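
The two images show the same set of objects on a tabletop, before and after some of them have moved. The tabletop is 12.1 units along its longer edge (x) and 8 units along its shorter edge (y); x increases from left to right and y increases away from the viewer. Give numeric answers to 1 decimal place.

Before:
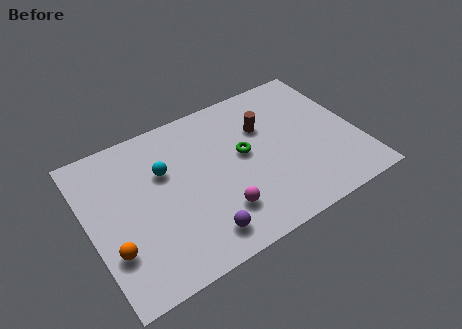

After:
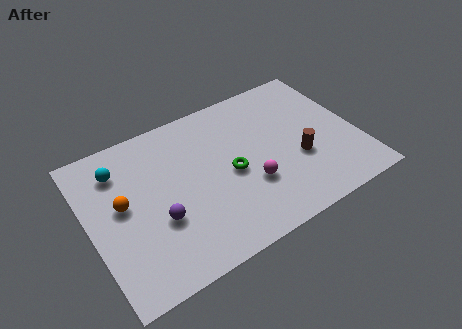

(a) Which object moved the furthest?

the brown cylinder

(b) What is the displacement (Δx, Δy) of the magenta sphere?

(1.5, 0.7)

The magenta sphere was at about (5.5, 2.0) and moved to about (7.0, 2.7).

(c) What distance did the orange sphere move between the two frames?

2.1

The orange sphere moved from about (0.8, 2.4) to (1.5, 4.4), a distance of √(0.7² + 2.0²) ≈ 2.1.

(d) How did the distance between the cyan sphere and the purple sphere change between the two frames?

-0.5

The distance was about 4.0 in the first image and 3.5 in the second, so they moved 0.5 units closer together.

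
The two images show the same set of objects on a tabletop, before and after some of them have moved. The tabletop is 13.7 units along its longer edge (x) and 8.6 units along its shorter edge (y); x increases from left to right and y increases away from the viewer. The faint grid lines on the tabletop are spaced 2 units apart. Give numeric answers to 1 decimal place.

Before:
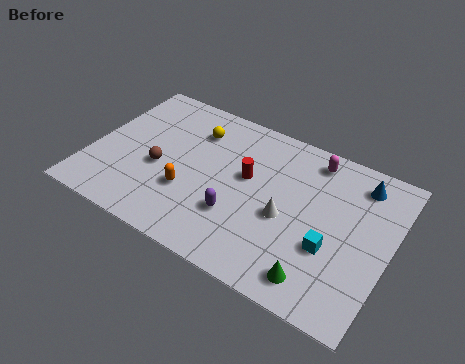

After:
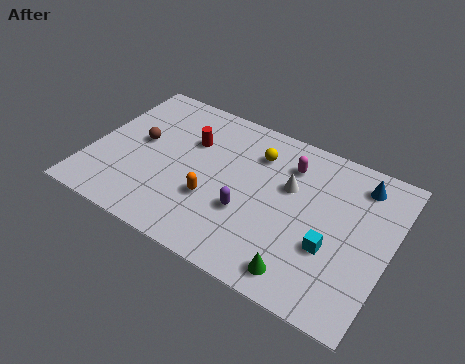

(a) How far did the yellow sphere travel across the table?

2.9

The yellow sphere was near (4.4, 6.5) before and (7.3, 6.5) after, so it travelled √(2.9² + 0.0²) ≈ 2.9 units.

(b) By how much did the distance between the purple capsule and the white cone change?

+0.5

The distance was about 2.3 in the first image and 2.8 in the second, so they moved 0.5 units further apart.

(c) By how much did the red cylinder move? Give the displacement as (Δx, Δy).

(-2.8, 0.8)

The red cylinder was at about (7.1, 5.0) and moved to about (4.3, 5.8).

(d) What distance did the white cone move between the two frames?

1.7

The white cone moved from about (9.1, 3.7) to (9.0, 5.4), a distance of √(0.1² + 1.7²) ≈ 1.7.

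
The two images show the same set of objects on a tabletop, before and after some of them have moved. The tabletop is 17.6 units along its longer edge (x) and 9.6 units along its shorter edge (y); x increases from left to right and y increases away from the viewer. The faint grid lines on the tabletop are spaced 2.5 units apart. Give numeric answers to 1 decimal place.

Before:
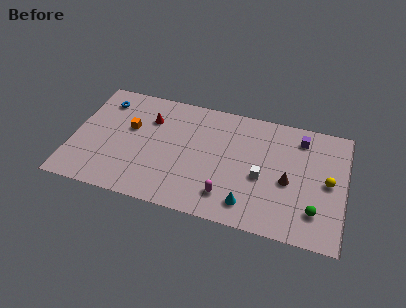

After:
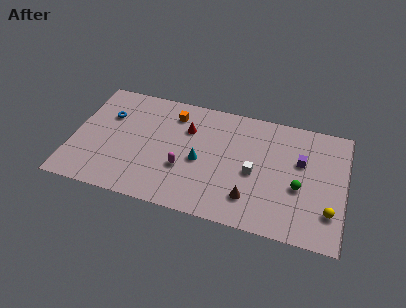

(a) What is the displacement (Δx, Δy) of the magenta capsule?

(-2.9, 1.4)

The magenta capsule started near (10.2, 2.0) and ended near (7.3, 3.4).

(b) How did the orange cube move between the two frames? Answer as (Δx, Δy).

(2.7, 1.9)

The orange cube was at about (3.6, 5.8) and moved to about (6.3, 7.7).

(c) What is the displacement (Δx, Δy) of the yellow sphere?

(0.2, -2.3)

The yellow sphere was at about (16.5, 4.8) and moved to about (16.7, 2.5).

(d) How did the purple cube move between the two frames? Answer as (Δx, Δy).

(0.1, -1.9)

The purple cube started near (14.6, 7.9) and ended near (14.7, 6.0).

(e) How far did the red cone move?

2.5

The red cone was near (4.8, 6.9) before and (7.3, 6.7) after, so it travelled √(2.5² + 0.2²) ≈ 2.5 units.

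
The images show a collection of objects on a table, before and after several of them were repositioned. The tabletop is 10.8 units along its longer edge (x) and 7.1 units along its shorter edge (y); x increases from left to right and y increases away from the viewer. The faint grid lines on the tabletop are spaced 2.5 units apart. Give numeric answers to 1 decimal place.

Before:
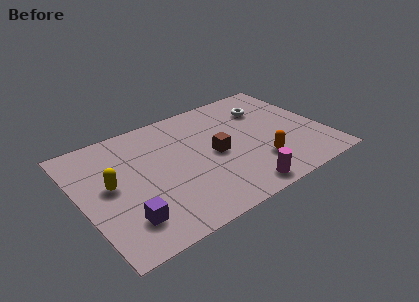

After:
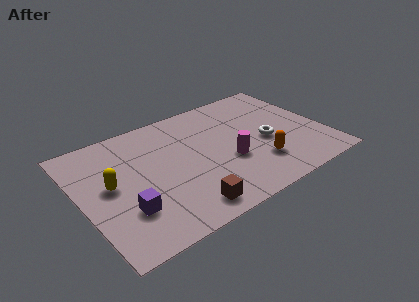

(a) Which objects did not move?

the orange capsule and the yellow capsule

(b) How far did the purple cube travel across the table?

0.5

The purple cube moved from about (1.6, 1.6) to (1.7, 2.1), a distance of √(0.1² + 0.5²) ≈ 0.5.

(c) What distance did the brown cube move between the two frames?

3.0

The brown cube moved from about (5.9, 3.4) to (4.1, 1.0), a distance of √(1.8² + 2.4²) ≈ 3.0.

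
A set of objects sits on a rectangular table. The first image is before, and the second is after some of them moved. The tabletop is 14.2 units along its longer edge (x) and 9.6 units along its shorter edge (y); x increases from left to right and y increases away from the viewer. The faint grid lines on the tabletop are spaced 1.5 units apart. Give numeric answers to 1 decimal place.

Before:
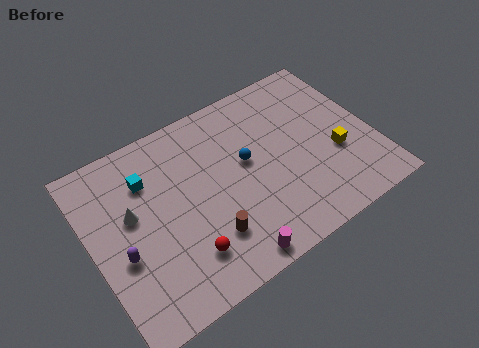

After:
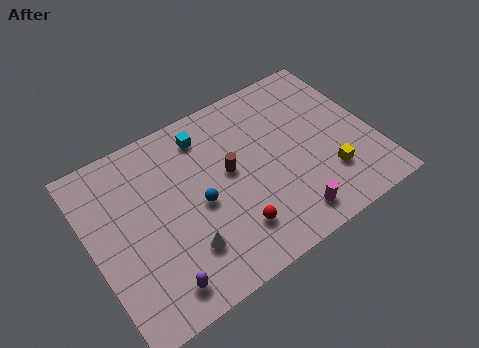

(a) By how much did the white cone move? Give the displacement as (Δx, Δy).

(2.1, -3.1)

The white cone started near (2.1, 5.6) and ended near (4.2, 2.5).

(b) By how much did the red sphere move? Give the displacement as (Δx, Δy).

(2.4, 0.0)

The red sphere was at about (4.2, 2.2) and moved to about (6.6, 2.2).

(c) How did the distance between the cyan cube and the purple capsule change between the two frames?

+3.7

The distance was about 3.7 in the first image and 7.4 in the second, so they moved 3.7 units further apart.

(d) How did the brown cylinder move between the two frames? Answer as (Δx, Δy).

(1.6, 2.8)

From the two frames, the brown cylinder sits at roughly (5.4, 2.5) before and (7.0, 5.3) after.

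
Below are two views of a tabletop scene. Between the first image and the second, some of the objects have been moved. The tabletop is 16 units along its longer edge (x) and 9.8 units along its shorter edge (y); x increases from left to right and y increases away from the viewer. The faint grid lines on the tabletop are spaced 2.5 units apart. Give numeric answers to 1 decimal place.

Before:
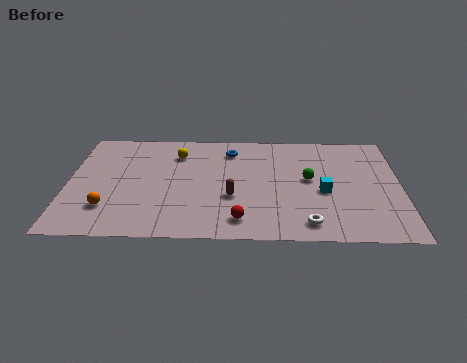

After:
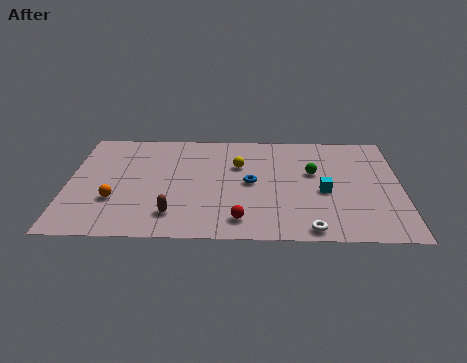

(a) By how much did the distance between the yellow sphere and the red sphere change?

-1.8

The distance was about 6.7 in the first image and 4.9 in the second, so they moved 1.8 units closer together.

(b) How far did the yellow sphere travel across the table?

3.2

The yellow sphere moved from about (5.2, 7.5) to (8.2, 6.5), a distance of √(3.0² + 1.0²) ≈ 3.2.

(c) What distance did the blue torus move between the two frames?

3.2

The blue torus moved from about (7.8, 7.9) to (8.8, 4.9), a distance of √(1.0² + 3.0²) ≈ 3.2.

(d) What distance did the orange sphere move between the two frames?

0.8

From (2.0, 2.5) to (2.3, 3.2), the orange sphere covered √(0.3² + 0.7²) ≈ 0.8 units.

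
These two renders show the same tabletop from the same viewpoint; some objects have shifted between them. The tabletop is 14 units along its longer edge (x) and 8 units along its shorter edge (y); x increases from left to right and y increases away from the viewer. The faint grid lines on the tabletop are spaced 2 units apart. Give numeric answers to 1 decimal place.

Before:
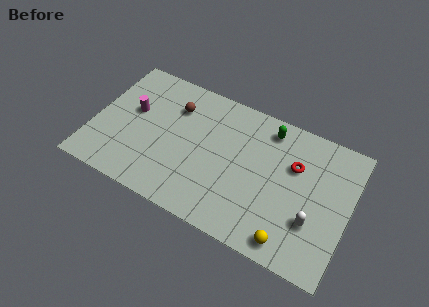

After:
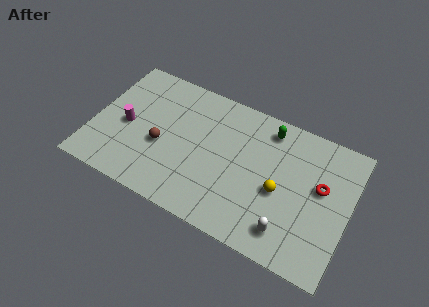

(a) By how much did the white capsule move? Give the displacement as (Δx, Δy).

(-1.2, -1.1)

The white capsule was at about (12.2, 2.6) and moved to about (11.0, 1.5).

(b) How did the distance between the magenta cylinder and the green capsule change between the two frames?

+0.5

The distance was about 7.6 in the first image and 8.1 in the second, so they moved 0.5 units further apart.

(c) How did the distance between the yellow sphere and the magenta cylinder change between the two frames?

-1.4

The distance was about 9.9 in the first image and 8.5 in the second, so they moved 1.4 units closer together.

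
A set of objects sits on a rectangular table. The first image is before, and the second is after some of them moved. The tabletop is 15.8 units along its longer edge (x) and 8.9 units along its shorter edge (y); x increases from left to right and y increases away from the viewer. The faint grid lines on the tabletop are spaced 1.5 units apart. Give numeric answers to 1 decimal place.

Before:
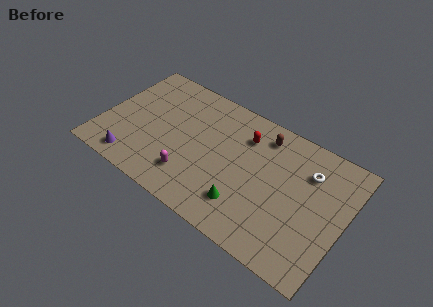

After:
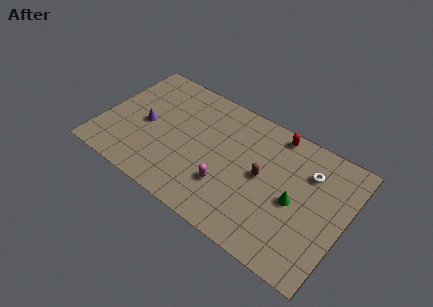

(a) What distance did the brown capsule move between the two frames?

2.8

The brown capsule moved from about (10.1, 7.4) to (10.5, 4.6), a distance of √(0.4² + 2.8²) ≈ 2.8.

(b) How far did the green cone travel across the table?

3.5

The green cone was near (9.8, 2.1) before and (12.7, 4.1) after, so it travelled √(2.9² + 2.0²) ≈ 3.5 units.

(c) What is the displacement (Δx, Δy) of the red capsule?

(1.8, 1.3)

From the two frames, the red capsule sits at roughly (9.0, 6.7) before and (10.8, 8.0) after.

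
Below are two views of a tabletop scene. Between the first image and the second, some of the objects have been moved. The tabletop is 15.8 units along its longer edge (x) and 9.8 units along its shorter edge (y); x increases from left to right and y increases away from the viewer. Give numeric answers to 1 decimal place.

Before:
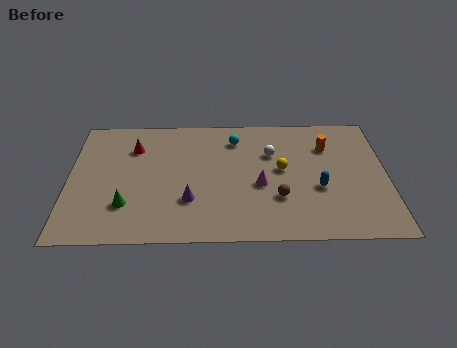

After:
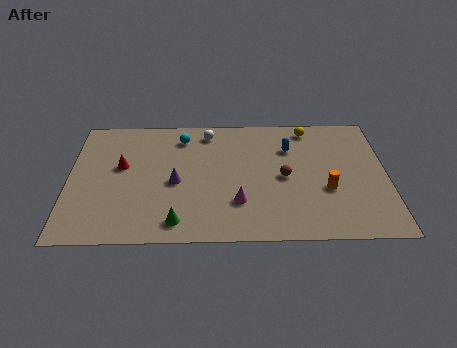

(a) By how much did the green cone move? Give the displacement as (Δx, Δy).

(2.5, -1.3)

From the two frames, the green cone sits at roughly (2.9, 2.7) before and (5.4, 1.4) after.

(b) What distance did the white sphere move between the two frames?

3.7

The white sphere was near (10.1, 6.6) before and (6.9, 8.4) after, so it travelled √(3.2² + 1.8²) ≈ 3.7 units.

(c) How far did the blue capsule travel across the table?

3.5

The blue capsule was near (12.4, 3.8) before and (11.0, 7.0) after, so it travelled √(1.4² + 3.2²) ≈ 3.5 units.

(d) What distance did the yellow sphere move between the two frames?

3.6

From (10.6, 5.3) to (12.0, 8.6), the yellow sphere covered √(1.4² + 3.3²) ≈ 3.6 units.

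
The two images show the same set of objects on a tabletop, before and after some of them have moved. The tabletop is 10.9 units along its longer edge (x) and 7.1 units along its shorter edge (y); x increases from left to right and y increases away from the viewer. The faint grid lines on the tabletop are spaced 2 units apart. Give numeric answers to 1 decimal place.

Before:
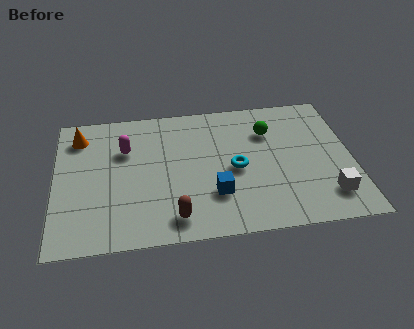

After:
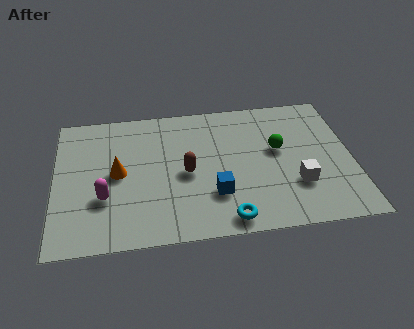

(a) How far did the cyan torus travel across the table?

2.5

From (6.6, 3.3) to (6.2, 0.8), the cyan torus covered √(0.4² + 2.5²) ≈ 2.5 units.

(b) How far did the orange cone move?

2.5

From (0.9, 5.7) to (2.3, 3.6), the orange cone covered √(1.4² + 2.1²) ≈ 2.5 units.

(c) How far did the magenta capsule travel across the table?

2.5

The magenta capsule was near (2.6, 4.8) before and (1.8, 2.4) after, so it travelled √(0.8² + 2.4²) ≈ 2.5 units.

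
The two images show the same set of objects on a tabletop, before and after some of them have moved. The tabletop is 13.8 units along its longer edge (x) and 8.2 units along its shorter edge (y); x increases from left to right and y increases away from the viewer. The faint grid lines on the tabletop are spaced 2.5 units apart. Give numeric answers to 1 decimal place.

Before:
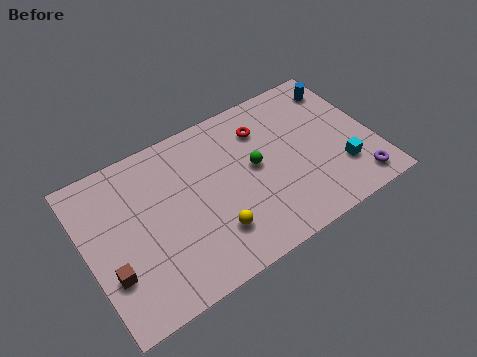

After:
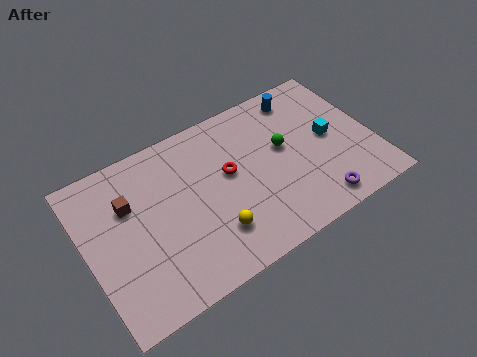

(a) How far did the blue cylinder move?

1.9

From (12.8, 6.7) to (10.9, 7.0), the blue cylinder covered √(1.9² + 0.3²) ≈ 1.9 units.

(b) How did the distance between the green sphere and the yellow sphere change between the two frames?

+1.4

Before: roughly 3.3 units apart; after: 4.7. That's 1.4 units further apart.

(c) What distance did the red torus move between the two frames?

2.4

The red torus moved from about (8.8, 6.2) to (6.9, 4.7), a distance of √(1.9² + 1.5²) ≈ 2.4.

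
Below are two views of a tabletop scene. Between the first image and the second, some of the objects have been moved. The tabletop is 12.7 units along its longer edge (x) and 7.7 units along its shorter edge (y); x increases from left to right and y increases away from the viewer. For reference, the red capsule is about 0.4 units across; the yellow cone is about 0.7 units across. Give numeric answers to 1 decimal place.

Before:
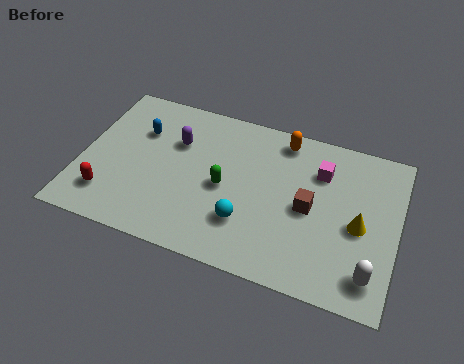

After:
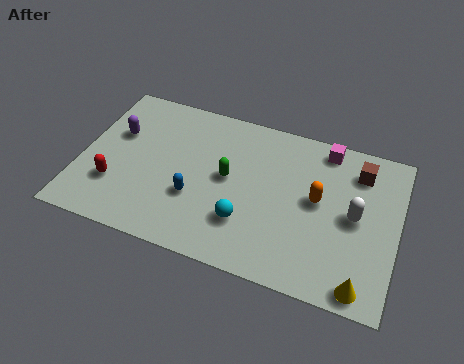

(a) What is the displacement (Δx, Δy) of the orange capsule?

(1.6, -2.5)

The orange capsule was at about (7.9, 6.7) and moved to about (9.5, 4.2).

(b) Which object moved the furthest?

the blue capsule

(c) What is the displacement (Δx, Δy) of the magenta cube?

(0.1, 1.2)

The magenta cube was at about (9.5, 5.6) and moved to about (9.6, 6.8).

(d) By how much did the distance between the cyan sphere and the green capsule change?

+0.4

They were about 1.7 units apart before and 2.1 after — 0.4 units further apart.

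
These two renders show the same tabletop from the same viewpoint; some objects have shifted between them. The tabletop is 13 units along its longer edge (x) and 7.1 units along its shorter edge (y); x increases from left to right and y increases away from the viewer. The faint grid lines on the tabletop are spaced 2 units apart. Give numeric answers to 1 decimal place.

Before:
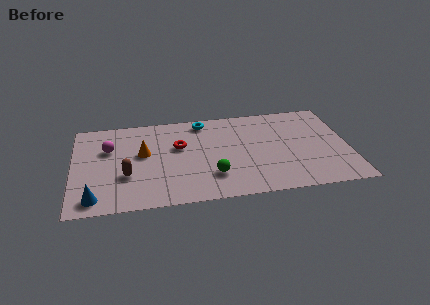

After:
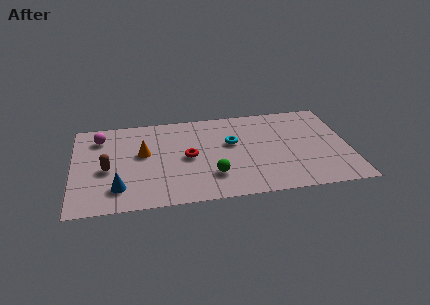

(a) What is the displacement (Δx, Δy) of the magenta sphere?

(-0.4, 0.9)

From the two frames, the magenta sphere sits at roughly (1.7, 4.7) before and (1.3, 5.6) after.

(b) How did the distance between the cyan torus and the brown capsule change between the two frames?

+0.8

Before: roughly 5.2 units apart; after: 6.0. That's 0.8 units further apart.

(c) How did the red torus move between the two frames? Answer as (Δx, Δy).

(0.4, -0.9)

From the two frames, the red torus sits at roughly (5.0, 4.4) before and (5.4, 3.5) after.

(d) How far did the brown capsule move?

1.1

The brown capsule was near (2.5, 2.5) before and (1.6, 3.1) after, so it travelled √(0.9² + 0.6²) ≈ 1.1 units.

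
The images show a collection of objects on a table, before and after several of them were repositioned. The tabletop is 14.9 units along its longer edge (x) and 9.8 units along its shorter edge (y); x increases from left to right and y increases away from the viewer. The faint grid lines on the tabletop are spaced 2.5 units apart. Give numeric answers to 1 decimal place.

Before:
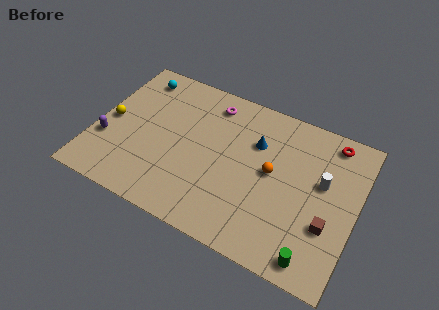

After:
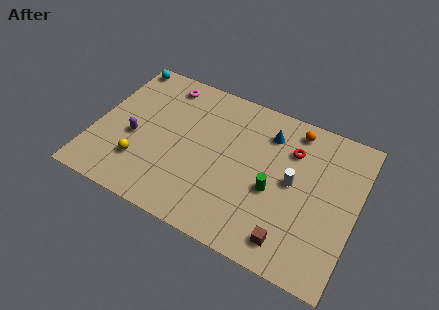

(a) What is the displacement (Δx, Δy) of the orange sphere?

(0.9, 3.3)

From the two frames, the orange sphere sits at roughly (10.1, 5.2) before and (11.0, 8.5) after.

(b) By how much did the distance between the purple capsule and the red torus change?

-4.2

The distance was about 13.4 in the first image and 9.2 in the second, so they moved 4.2 units closer together.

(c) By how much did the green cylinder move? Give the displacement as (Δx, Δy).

(-2.7, 3.0)

The green cylinder was at about (13.0, 1.1) and moved to about (10.3, 4.1).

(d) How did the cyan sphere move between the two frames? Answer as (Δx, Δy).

(-1.0, 0.6)

From the two frames, the cyan sphere sits at roughly (1.8, 8.3) before and (0.8, 8.9) after.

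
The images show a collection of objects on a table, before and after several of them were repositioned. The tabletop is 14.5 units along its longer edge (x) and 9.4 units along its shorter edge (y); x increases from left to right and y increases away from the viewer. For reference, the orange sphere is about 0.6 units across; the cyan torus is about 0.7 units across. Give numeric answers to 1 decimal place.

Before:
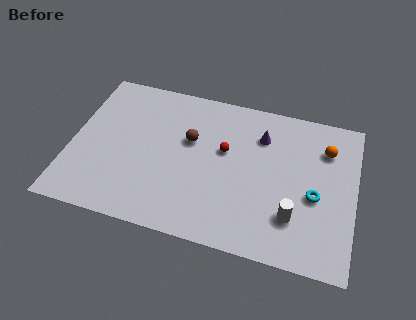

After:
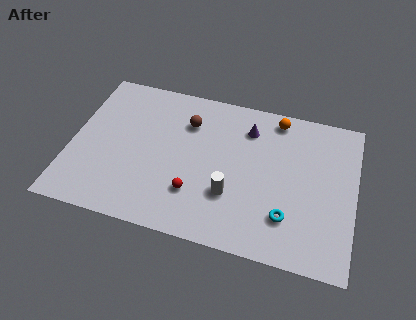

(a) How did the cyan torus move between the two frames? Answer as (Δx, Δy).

(-1.3, -1.6)

From the two frames, the cyan torus sits at roughly (12.5, 4.0) before and (11.2, 2.4) after.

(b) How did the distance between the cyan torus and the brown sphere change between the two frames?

+0.3

They were about 6.7 units apart before and 7.0 after — 0.3 units further apart.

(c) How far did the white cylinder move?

3.2

The white cylinder moved from about (11.5, 2.5) to (8.3, 3.0), a distance of √(3.2² + 0.5²) ≈ 3.2.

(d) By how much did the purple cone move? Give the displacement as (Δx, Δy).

(-0.7, 0.3)

The purple cone started near (9.6, 7.0) and ended near (8.9, 7.3).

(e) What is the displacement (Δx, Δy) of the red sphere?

(-1.3, -3.0)

The red sphere was at about (7.8, 5.6) and moved to about (6.5, 2.6).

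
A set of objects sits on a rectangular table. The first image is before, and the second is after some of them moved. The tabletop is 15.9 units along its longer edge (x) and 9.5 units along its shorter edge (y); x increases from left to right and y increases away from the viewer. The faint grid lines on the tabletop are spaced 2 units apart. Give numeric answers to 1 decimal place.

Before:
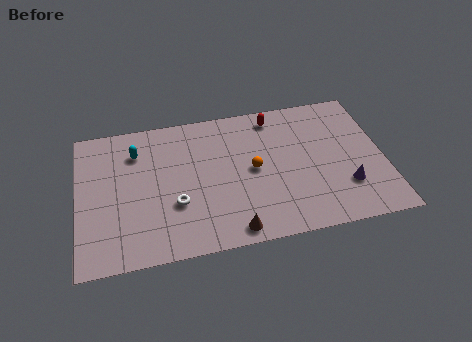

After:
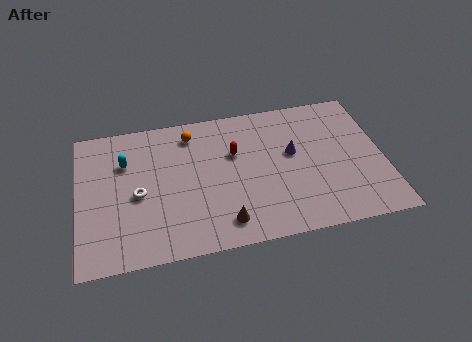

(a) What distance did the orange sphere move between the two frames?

4.4

The orange sphere moved from about (9.1, 4.8) to (6.0, 7.9), a distance of √(3.1² + 3.1²) ≈ 4.4.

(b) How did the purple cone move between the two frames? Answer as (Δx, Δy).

(-2.6, 2.8)

The purple cone started near (13.8, 2.7) and ended near (11.2, 5.5).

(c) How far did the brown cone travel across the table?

0.7

From (7.8, 1.0) to (7.4, 1.6), the brown cone covered √(0.4² + 0.6²) ≈ 0.7 units.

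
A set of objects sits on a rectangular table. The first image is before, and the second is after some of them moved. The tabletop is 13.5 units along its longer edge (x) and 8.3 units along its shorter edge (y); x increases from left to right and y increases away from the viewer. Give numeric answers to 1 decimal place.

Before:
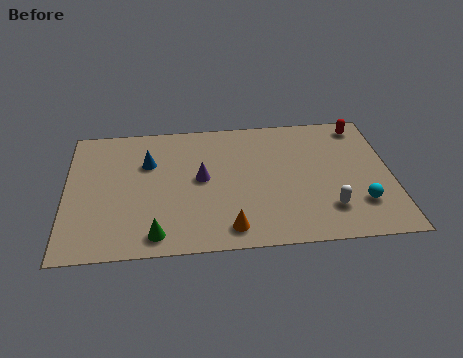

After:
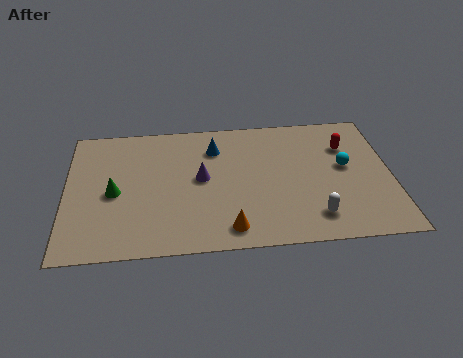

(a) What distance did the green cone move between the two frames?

3.2

The green cone moved from about (3.7, 1.1) to (2.0, 3.8), a distance of √(1.7² + 2.7²) ≈ 3.2.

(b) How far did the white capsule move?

0.7

The white capsule moved from about (10.8, 2.0) to (10.2, 1.6), a distance of √(0.6² + 0.4²) ≈ 0.7.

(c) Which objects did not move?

the orange cone and the purple cone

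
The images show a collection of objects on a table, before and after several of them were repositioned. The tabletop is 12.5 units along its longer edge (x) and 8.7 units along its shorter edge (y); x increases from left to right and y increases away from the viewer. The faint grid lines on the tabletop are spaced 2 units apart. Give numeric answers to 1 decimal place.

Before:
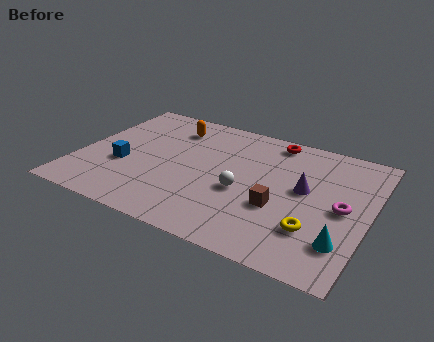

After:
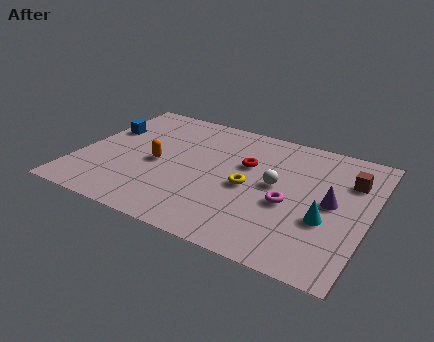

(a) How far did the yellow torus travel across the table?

3.4

From (10.4, 2.4) to (7.4, 4.0), the yellow torus covered √(3.0² + 1.6²) ≈ 3.4 units.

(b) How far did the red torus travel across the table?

2.4

The red torus was near (8.0, 7.7) before and (7.1, 5.5) after, so it travelled √(0.9² + 2.2²) ≈ 2.4 units.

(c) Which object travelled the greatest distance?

the brown cube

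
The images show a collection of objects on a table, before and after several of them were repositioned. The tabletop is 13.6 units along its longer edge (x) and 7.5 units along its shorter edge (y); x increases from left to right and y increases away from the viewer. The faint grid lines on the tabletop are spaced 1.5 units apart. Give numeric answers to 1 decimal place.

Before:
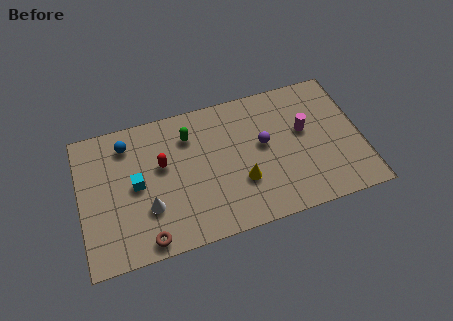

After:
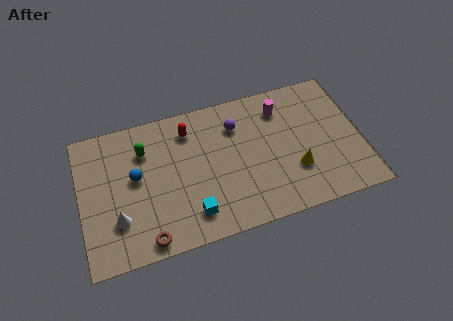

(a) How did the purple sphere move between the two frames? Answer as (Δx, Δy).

(-1.2, 1.4)

The purple sphere started near (8.9, 4.2) and ended near (7.7, 5.6).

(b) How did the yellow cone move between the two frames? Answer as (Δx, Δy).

(2.6, -0.1)

The yellow cone was at about (7.7, 2.5) and moved to about (10.3, 2.4).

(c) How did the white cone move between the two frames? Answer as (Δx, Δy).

(-1.5, -0.2)

The white cone was at about (3.2, 2.4) and moved to about (1.7, 2.2).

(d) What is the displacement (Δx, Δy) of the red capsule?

(1.4, 1.5)

From the two frames, the red capsule sits at roughly (4.0, 4.5) before and (5.4, 6.0) after.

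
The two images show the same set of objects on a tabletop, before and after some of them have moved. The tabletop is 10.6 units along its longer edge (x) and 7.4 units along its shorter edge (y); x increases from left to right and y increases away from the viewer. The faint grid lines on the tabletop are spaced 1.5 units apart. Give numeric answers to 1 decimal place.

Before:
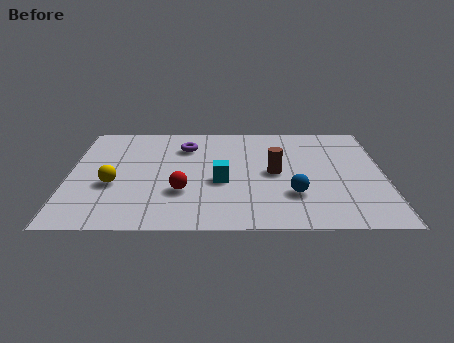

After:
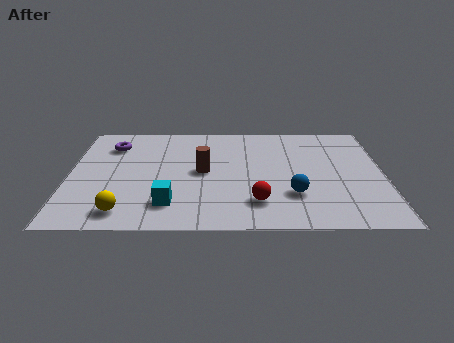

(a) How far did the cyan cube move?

2.3

From (5.1, 3.1) to (3.4, 1.6), the cyan cube covered √(1.7² + 1.5²) ≈ 2.3 units.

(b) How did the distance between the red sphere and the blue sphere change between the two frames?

-2.4

Before: roughly 3.7 units apart; after: 1.3. That's 2.4 units closer together.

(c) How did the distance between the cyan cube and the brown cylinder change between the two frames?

+0.6

They were about 1.9 units apart before and 2.5 after — 0.6 units further apart.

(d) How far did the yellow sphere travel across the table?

1.8

The yellow sphere moved from about (1.5, 2.9) to (1.9, 1.1), a distance of √(0.4² + 1.8²) ≈ 1.8.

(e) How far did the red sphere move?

2.6

The red sphere moved from about (3.8, 2.4) to (6.3, 1.7), a distance of √(2.5² + 0.7²) ≈ 2.6.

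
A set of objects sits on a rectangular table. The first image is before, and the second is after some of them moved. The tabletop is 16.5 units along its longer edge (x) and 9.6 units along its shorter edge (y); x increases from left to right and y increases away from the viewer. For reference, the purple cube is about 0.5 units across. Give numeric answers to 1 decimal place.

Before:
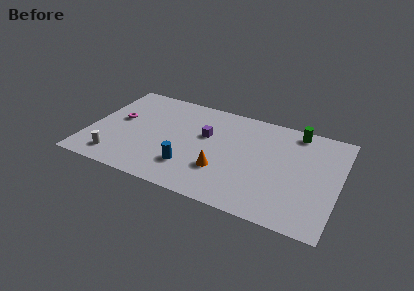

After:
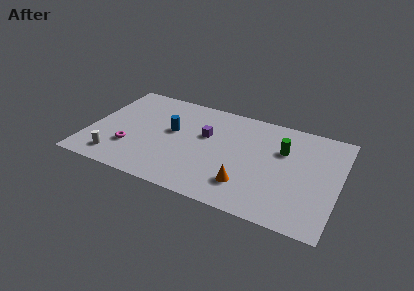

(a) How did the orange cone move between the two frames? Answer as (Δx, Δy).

(1.7, -0.7)

From the two frames, the orange cone sits at roughly (9.0, 3.0) before and (10.7, 2.3) after.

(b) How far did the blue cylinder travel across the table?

3.4

From (6.9, 2.5) to (5.4, 5.5), the blue cylinder covered √(1.5² + 3.0²) ≈ 3.4 units.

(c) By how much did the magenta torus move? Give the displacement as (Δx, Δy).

(1.1, -2.5)

From the two frames, the magenta torus sits at roughly (1.8, 5.4) before and (2.9, 2.9) after.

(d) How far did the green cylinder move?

2.2

From (13.4, 8.5) to (12.7, 6.4), the green cylinder covered √(0.7² + 2.1²) ≈ 2.2 units.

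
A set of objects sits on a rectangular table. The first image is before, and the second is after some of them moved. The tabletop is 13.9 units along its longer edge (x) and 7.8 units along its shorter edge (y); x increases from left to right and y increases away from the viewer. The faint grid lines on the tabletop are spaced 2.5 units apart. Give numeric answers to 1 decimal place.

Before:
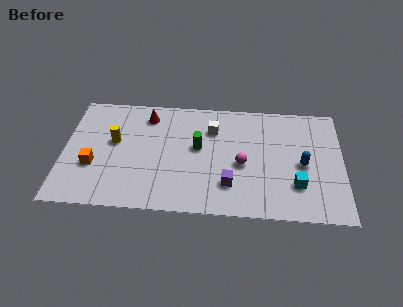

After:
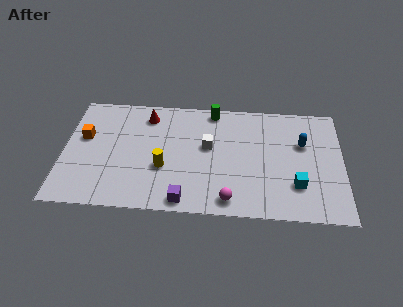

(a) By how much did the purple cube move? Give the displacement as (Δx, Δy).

(-2.2, -1.2)

From the two frames, the purple cube sits at roughly (8.3, 2.0) before and (6.1, 0.8) after.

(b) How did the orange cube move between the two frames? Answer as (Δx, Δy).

(-0.5, 1.9)

The orange cube started near (1.5, 2.8) and ended near (1.0, 4.7).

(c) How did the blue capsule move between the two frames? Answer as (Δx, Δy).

(0.0, 1.4)

From the two frames, the blue capsule sits at roughly (11.9, 3.6) before and (11.9, 5.0) after.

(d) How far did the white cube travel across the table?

1.2

The white cube was near (7.4, 5.7) before and (7.2, 4.5) after, so it travelled √(0.2² + 1.2²) ≈ 1.2 units.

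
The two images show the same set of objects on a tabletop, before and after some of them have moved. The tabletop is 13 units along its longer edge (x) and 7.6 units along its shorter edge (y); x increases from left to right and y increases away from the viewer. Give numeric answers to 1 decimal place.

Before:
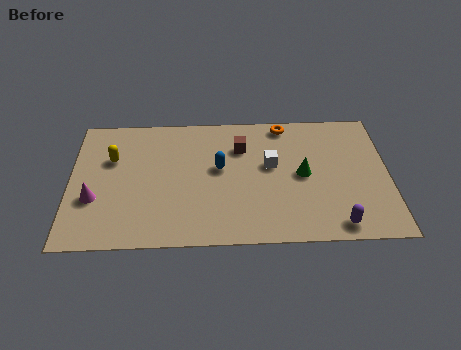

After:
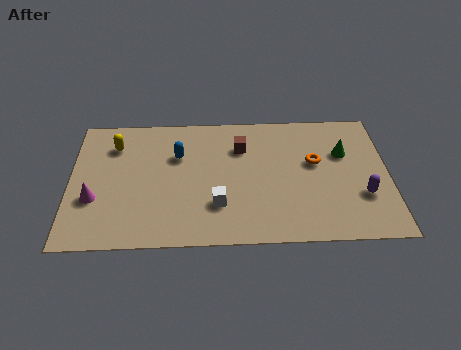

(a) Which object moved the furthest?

the white cube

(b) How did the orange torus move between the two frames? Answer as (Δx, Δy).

(1.2, -2.3)

The orange torus was at about (8.8, 6.8) and moved to about (10.0, 4.5).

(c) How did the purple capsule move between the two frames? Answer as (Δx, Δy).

(1.1, 1.6)

From the two frames, the purple capsule sits at roughly (10.8, 0.9) before and (11.9, 2.5) after.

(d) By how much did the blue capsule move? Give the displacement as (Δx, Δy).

(-1.7, 0.8)

The blue capsule started near (6.1, 4.3) and ended near (4.4, 5.1).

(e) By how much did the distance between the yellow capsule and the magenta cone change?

+0.8

They were about 2.4 units apart before and 3.2 after — 0.8 units further apart.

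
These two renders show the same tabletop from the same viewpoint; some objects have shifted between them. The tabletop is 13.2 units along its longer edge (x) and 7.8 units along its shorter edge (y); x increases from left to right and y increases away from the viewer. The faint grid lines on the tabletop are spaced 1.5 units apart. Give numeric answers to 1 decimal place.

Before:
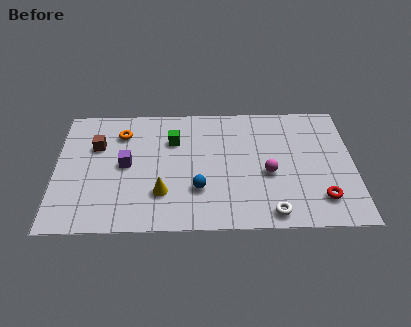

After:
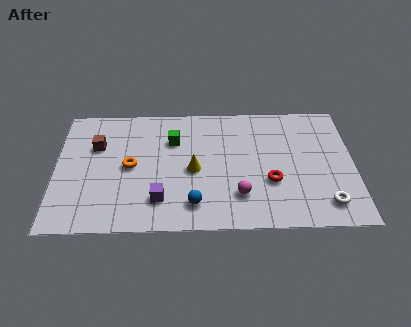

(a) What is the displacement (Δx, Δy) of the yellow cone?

(1.4, 1.4)

The yellow cone started near (4.7, 2.2) and ended near (6.1, 3.6).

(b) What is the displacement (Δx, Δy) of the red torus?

(-2.2, 1.1)

From the two frames, the red torus sits at roughly (11.7, 1.7) before and (9.5, 2.8) after.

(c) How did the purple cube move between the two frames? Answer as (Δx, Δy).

(1.5, -2.2)

From the two frames, the purple cube sits at roughly (3.1, 4.0) before and (4.6, 1.8) after.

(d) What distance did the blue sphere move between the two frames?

0.9

The blue sphere moved from about (6.3, 2.4) to (6.1, 1.5), a distance of √(0.2² + 0.9²) ≈ 0.9.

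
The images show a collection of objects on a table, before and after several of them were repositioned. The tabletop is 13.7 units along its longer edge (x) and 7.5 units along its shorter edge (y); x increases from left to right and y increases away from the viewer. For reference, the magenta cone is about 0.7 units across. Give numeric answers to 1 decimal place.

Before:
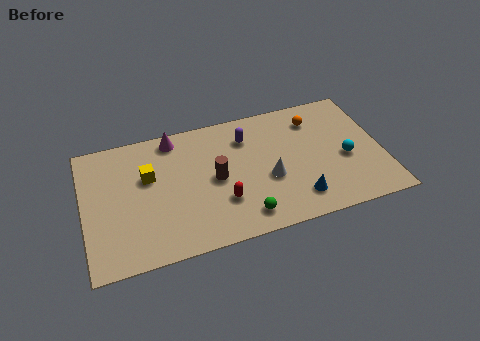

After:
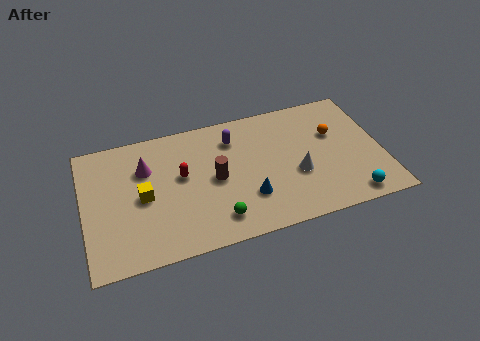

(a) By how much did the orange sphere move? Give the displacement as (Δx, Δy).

(0.8, -1.1)

From the two frames, the orange sphere sits at roughly (10.8, 5.9) before and (11.6, 4.8) after.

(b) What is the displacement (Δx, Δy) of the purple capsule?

(-0.6, 0.1)

The purple capsule was at about (7.6, 5.7) and moved to about (7.0, 5.8).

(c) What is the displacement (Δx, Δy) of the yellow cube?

(-0.3, -1.1)

From the two frames, the yellow cube sits at roughly (3.0, 4.7) before and (2.7, 3.6) after.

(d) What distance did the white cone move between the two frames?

1.3

The white cone moved from about (8.4, 3.0) to (9.7, 2.9), a distance of √(1.3² + 0.1²) ≈ 1.3.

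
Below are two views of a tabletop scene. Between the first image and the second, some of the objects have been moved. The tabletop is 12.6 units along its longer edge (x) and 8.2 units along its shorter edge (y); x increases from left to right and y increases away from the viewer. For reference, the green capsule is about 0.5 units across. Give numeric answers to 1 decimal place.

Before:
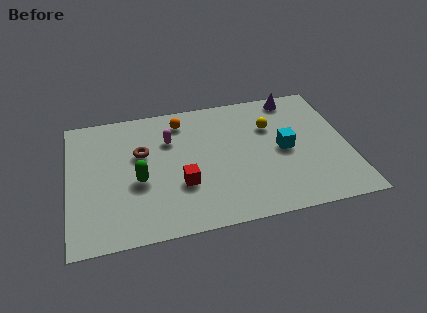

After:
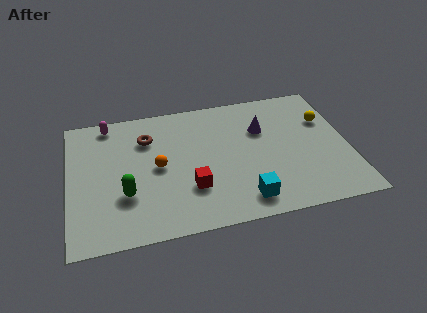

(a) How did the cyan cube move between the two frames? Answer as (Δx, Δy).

(-2.0, -2.7)

From the two frames, the cyan cube sits at roughly (9.7, 4.0) before and (7.7, 1.3) after.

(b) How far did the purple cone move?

2.4

From (10.4, 7.3) to (8.8, 5.5), the purple cone covered √(1.6² + 1.8²) ≈ 2.4 units.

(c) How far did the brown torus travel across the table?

0.9

From (3.3, 5.1) to (3.6, 6.0), the brown torus covered √(0.3² + 0.9²) ≈ 0.9 units.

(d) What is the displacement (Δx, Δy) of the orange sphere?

(-1.2, -2.7)

The orange sphere was at about (5.2, 6.8) and moved to about (4.0, 4.1).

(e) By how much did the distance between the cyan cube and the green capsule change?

-1.2

The distance was about 6.6 in the first image and 5.4 in the second, so they moved 1.2 units closer together.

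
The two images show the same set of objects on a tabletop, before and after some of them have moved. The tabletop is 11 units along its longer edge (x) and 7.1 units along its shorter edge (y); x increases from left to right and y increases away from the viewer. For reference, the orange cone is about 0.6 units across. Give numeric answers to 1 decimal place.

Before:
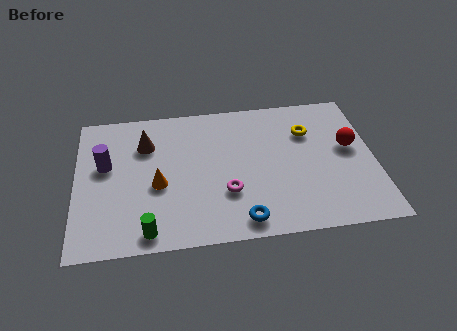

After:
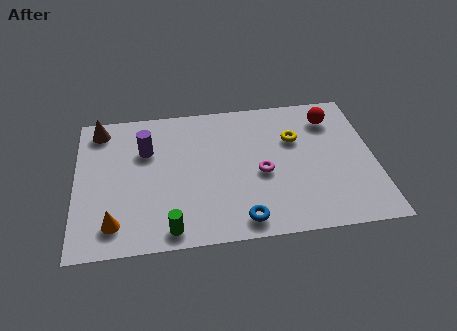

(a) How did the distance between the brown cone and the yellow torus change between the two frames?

+1.3

Before: roughly 6.0 units apart; after: 7.3. That's 1.3 units further apart.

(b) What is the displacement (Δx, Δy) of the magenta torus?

(1.3, 0.8)

The magenta torus was at about (5.5, 2.3) and moved to about (6.8, 3.1).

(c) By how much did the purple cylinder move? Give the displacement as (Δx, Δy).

(1.5, 0.6)

The purple cylinder started near (1.1, 4.2) and ended near (2.6, 4.8).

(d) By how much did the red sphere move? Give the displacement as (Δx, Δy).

(-0.6, 1.6)

From the two frames, the red sphere sits at roughly (10.1, 4.0) before and (9.5, 5.6) after.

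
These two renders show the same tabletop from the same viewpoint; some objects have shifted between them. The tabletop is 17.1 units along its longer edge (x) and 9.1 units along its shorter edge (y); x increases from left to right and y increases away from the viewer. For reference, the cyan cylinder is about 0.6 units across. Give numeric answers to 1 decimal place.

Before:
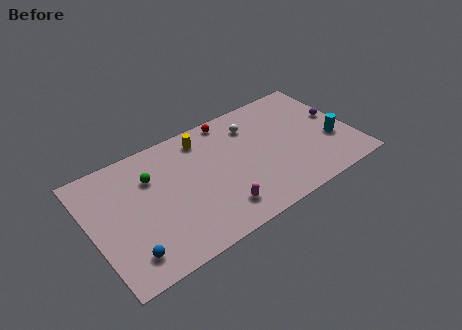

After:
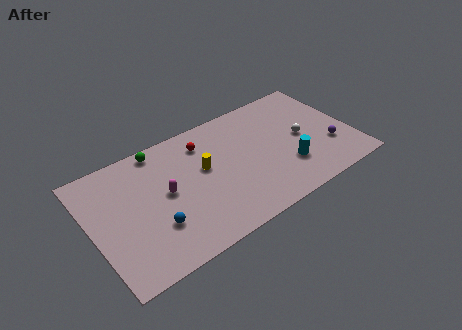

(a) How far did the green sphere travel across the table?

2.0

The green sphere was near (4.1, 6.4) before and (4.9, 8.2) after, so it travelled √(0.8² + 1.8²) ≈ 2.0 units.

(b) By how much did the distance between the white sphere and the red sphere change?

+5.0

They were about 1.8 units apart before and 6.8 after — 5.0 units further apart.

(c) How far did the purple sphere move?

2.3

The purple sphere was near (16.3, 5.1) before and (15.5, 2.9) after, so it travelled √(0.8² + 2.2²) ≈ 2.3 units.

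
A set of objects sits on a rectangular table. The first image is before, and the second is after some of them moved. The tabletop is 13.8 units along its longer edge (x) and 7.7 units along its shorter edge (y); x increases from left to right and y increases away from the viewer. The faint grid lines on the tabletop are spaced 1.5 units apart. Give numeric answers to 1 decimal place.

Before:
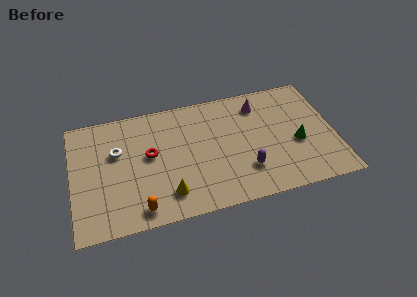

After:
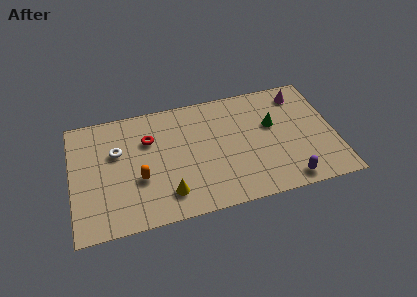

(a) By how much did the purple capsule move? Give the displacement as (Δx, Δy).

(2.1, -1.2)

The purple capsule was at about (9.0, 2.1) and moved to about (11.1, 0.9).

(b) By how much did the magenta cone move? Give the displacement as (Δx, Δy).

(2.2, 0.2)

The magenta cone was at about (10.0, 6.2) and moved to about (12.2, 6.4).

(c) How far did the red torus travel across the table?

1.0

The red torus moved from about (4.1, 4.3) to (4.1, 5.3), a distance of √(0.0² + 1.0²) ≈ 1.0.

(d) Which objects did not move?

the yellow cone and the white torus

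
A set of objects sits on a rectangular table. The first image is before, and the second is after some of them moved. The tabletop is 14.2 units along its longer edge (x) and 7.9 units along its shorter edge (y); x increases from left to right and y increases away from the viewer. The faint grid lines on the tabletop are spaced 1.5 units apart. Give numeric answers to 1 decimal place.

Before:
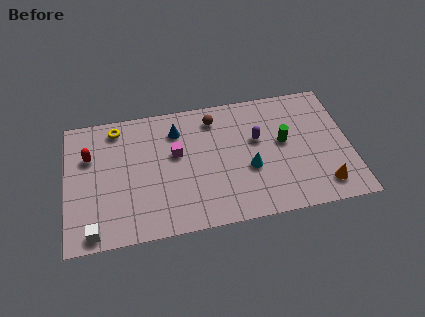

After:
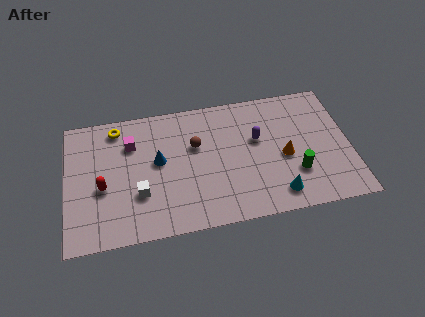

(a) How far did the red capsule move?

2.1

The red capsule was near (1.2, 5.3) before and (1.8, 3.3) after, so it travelled √(0.6² + 2.0²) ≈ 2.1 units.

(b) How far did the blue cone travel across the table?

2.0

From (5.6, 6.1) to (4.6, 4.4), the blue cone covered √(1.0² + 1.7²) ≈ 2.0 units.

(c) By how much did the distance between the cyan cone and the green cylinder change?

-0.7

The distance was about 2.2 in the first image and 1.5 in the second, so they moved 0.7 units closer together.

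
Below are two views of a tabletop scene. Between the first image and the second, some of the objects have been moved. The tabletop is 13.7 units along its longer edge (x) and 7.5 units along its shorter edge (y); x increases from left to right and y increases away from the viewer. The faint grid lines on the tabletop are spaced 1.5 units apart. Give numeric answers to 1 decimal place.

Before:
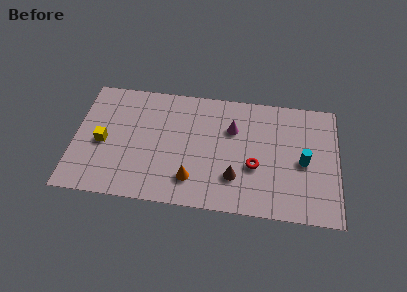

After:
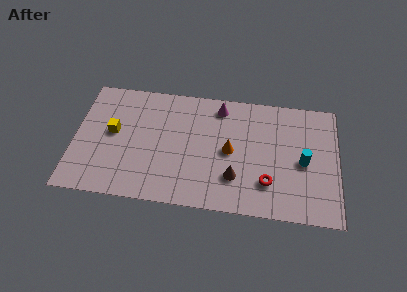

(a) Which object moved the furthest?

the orange cone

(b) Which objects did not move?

the cyan cylinder and the brown cone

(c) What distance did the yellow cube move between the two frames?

0.9

The yellow cube moved from about (1.5, 3.4) to (2.0, 4.1), a distance of √(0.5² + 0.7²) ≈ 0.9.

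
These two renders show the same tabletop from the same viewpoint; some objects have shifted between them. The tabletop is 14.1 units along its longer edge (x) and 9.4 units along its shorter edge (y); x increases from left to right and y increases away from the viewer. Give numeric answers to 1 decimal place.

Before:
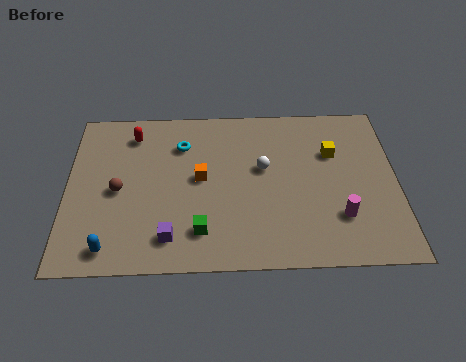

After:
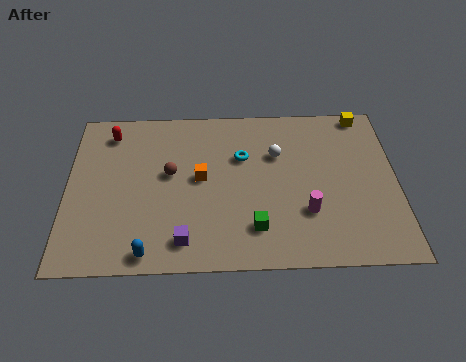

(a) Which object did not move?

the orange cube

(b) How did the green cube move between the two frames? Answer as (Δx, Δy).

(2.3, 0.1)

The green cube started near (5.7, 2.0) and ended near (8.0, 2.1).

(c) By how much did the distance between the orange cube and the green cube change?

+0.7

They were about 3.0 units apart before and 3.7 after — 0.7 units further apart.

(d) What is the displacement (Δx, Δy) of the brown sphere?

(2.2, 0.9)

From the two frames, the brown sphere sits at roughly (2.2, 4.4) before and (4.4, 5.3) after.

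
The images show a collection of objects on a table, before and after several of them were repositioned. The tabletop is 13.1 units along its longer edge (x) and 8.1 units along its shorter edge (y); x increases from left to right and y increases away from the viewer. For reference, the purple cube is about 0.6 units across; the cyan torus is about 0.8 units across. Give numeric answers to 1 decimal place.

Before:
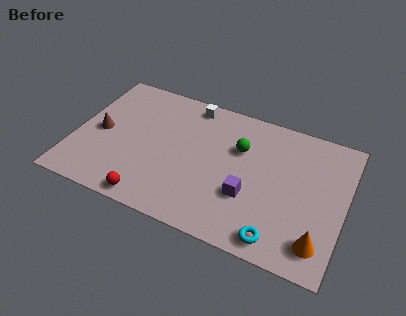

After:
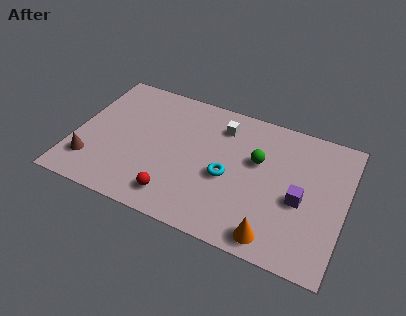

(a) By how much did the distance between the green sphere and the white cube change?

-0.8

The distance was about 3.2 in the first image and 2.4 in the second, so they moved 0.8 units closer together.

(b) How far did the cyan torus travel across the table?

3.7

From (10.2, 1.0) to (7.5, 3.5), the cyan torus covered √(2.7² + 2.5²) ≈ 3.7 units.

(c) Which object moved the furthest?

the cyan torus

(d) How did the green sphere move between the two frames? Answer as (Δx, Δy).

(0.9, -0.4)

From the two frames, the green sphere sits at roughly (7.9, 5.4) before and (8.8, 5.0) after.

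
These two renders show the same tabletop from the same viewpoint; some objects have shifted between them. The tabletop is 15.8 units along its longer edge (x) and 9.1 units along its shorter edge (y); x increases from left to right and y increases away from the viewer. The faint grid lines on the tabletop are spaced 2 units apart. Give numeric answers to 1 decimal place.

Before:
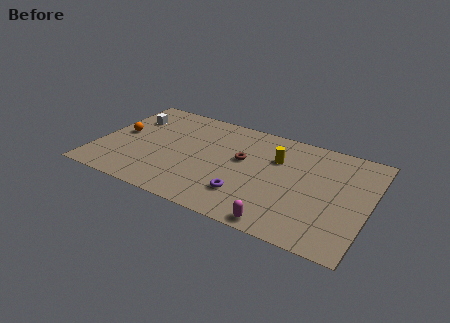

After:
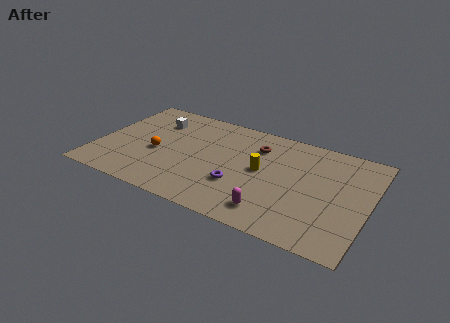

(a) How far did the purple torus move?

0.9

The purple torus moved from about (9.0, 2.3) to (8.5, 3.0), a distance of √(0.5² + 0.7²) ≈ 0.9.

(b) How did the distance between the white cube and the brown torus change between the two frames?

-0.9

The distance was about 7.0 in the first image and 6.1 in the second, so they moved 0.9 units closer together.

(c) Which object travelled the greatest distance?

the orange sphere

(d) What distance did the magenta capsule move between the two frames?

1.0

The magenta capsule was near (11.2, 0.8) before and (10.6, 1.6) after, so it travelled √(0.6² + 0.8²) ≈ 1.0 units.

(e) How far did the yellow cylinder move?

1.6

From (10.3, 6.2) to (9.6, 4.8), the yellow cylinder covered √(0.7² + 1.4²) ≈ 1.6 units.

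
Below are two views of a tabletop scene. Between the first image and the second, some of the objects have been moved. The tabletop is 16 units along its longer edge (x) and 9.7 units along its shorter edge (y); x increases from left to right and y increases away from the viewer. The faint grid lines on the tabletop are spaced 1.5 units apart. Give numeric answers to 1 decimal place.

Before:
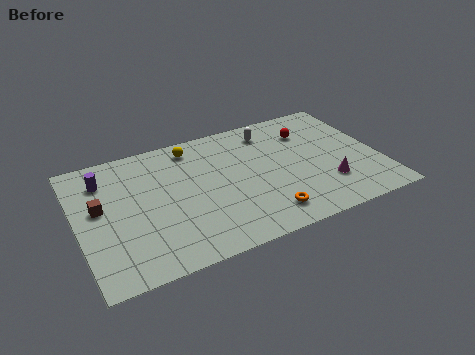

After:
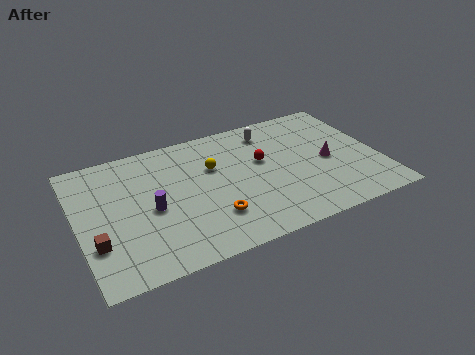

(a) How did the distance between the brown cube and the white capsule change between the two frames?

+1.3

They were about 9.7 units apart before and 11.0 after — 1.3 units further apart.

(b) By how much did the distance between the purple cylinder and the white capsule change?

-1.3

The distance was about 9.0 in the first image and 7.7 in the second, so they moved 1.3 units closer together.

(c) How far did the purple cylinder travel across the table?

3.8

The purple cylinder moved from about (1.6, 7.5) to (3.8, 4.4), a distance of √(2.2² + 3.1²) ≈ 3.8.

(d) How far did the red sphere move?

3.0

The red sphere moved from about (12.6, 7.2) to (9.9, 5.8), a distance of √(2.7² + 1.4²) ≈ 3.0.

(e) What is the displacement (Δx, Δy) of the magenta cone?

(0.3, 1.8)

The magenta cone started near (13.0, 2.7) and ended near (13.3, 4.5).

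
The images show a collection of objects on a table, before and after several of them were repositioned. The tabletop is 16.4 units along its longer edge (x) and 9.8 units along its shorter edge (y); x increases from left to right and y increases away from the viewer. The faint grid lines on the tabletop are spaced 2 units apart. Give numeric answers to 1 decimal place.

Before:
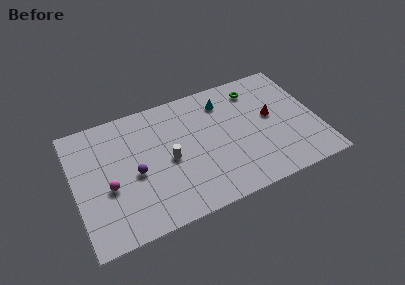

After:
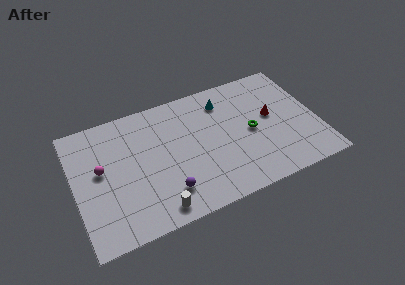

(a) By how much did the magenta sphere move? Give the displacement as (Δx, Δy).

(-0.4, 1.5)

The magenta sphere was at about (2.2, 4.0) and moved to about (1.8, 5.5).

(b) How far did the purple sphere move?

2.9

From (4.0, 4.4) to (5.9, 2.2), the purple sphere covered √(1.9² + 2.2²) ≈ 2.9 units.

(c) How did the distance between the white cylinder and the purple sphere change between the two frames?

-1.0

Before: roughly 2.3 units apart; after: 1.3. That's 1.0 units closer together.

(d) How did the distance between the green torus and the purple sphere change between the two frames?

-2.8

They were about 9.3 units apart before and 6.5 after — 2.8 units closer together.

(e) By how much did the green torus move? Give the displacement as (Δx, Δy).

(-0.7, -3.3)

The green torus started near (12.6, 8.0) and ended near (11.9, 4.7).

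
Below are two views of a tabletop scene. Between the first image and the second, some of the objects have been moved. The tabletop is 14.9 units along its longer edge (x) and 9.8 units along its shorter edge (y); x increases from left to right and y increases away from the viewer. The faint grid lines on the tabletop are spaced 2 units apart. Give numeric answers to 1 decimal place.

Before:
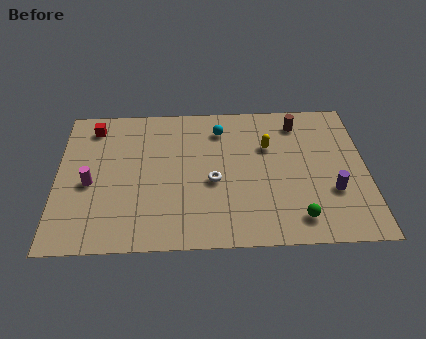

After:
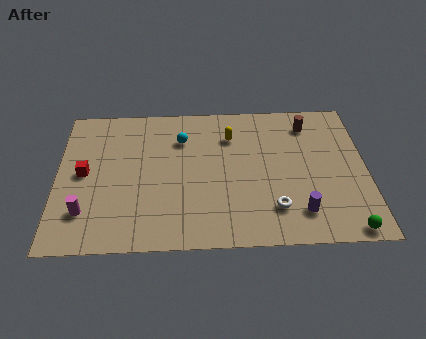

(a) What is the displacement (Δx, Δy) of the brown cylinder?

(0.5, -0.1)

The brown cylinder was at about (11.7, 8.1) and moved to about (12.2, 8.0).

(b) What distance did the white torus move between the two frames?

3.5

The white torus was near (7.5, 4.2) before and (10.4, 2.3) after, so it travelled √(2.9² + 1.9²) ≈ 3.5 units.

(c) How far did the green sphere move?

2.4

The green sphere moved from about (11.5, 1.6) to (13.8, 0.8), a distance of √(2.3² + 0.8²) ≈ 2.4.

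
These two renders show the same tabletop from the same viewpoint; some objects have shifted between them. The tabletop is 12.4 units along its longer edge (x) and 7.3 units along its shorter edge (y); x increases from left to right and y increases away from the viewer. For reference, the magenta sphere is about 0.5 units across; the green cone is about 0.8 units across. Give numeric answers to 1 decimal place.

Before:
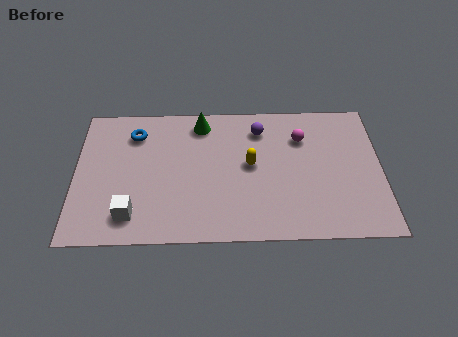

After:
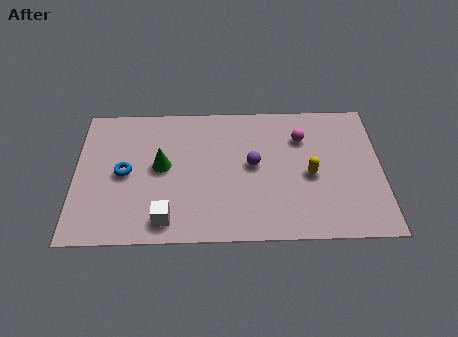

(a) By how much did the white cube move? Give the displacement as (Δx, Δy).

(1.4, -0.3)

From the two frames, the white cube sits at roughly (2.3, 1.4) before and (3.7, 1.1) after.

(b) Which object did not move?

the magenta sphere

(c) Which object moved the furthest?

the green cone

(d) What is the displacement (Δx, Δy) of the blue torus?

(-0.4, -2.1)

The blue torus started near (2.4, 5.7) and ended near (2.0, 3.6).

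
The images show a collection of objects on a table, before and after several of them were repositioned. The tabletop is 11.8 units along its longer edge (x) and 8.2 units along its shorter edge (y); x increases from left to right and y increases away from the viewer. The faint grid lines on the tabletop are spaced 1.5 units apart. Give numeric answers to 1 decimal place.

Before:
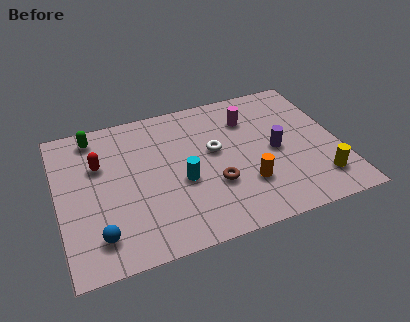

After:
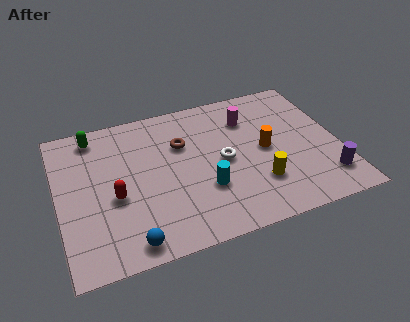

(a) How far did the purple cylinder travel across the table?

2.9

The purple cylinder was near (9.1, 3.9) before and (11.0, 1.7) after, so it travelled √(1.9² + 2.2²) ≈ 2.9 units.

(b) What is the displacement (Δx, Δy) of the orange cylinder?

(1.0, 1.7)

From the two frames, the orange cylinder sits at roughly (7.7, 2.4) before and (8.7, 4.1) after.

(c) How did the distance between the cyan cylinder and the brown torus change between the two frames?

+1.5

They were about 1.4 units apart before and 2.9 after — 1.5 units further apart.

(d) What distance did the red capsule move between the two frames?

2.1

The red capsule was near (1.8, 5.4) before and (2.3, 3.4) after, so it travelled √(0.5² + 2.0²) ≈ 2.1 units.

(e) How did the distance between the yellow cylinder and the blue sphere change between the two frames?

-3.5

They were about 9.2 units apart before and 5.7 after — 3.5 units closer together.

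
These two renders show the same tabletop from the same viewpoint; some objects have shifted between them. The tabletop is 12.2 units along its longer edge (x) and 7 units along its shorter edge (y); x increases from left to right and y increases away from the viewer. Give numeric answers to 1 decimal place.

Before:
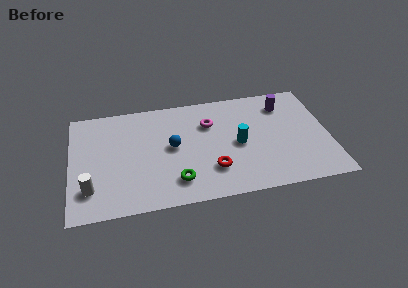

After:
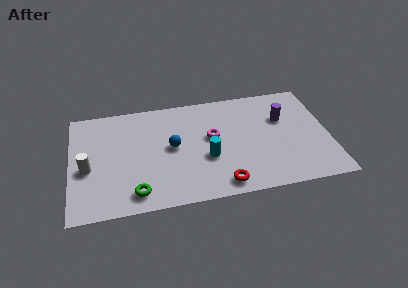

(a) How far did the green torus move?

1.9

From (4.9, 1.5) to (3.0, 1.1), the green torus covered √(1.9² + 0.4²) ≈ 1.9 units.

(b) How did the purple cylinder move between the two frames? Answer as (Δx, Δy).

(-0.1, -0.9)

The purple cylinder was at about (10.2, 5.5) and moved to about (10.1, 4.6).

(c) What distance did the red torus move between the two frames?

1.1

From (6.6, 1.9) to (7.0, 0.9), the red torus covered √(0.4² + 1.0²) ≈ 1.1 units.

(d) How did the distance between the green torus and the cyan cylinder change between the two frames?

+0.3

Before: roughly 3.5 units apart; after: 3.8. That's 0.3 units further apart.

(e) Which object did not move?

the blue sphere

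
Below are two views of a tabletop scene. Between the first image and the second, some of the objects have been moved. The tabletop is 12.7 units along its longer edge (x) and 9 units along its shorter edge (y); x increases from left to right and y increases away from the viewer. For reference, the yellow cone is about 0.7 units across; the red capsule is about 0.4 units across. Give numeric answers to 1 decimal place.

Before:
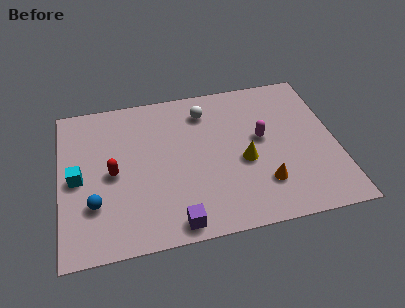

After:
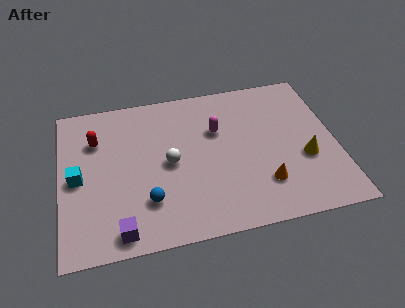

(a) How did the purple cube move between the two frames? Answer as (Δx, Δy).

(-2.5, 0.1)

The purple cube was at about (5.1, 0.9) and moved to about (2.6, 1.0).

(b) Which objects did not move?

the orange cone and the cyan cube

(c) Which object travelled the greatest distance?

the white sphere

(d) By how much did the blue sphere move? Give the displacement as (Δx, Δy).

(2.4, -0.3)

The blue sphere started near (1.5, 2.7) and ended near (3.9, 2.4).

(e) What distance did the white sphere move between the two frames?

3.3

The white sphere was near (6.8, 7.2) before and (5.0, 4.4) after, so it travelled √(1.8² + 2.8²) ≈ 3.3 units.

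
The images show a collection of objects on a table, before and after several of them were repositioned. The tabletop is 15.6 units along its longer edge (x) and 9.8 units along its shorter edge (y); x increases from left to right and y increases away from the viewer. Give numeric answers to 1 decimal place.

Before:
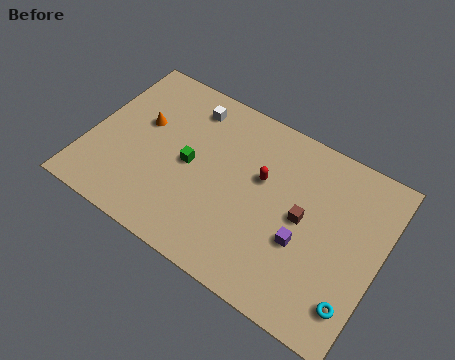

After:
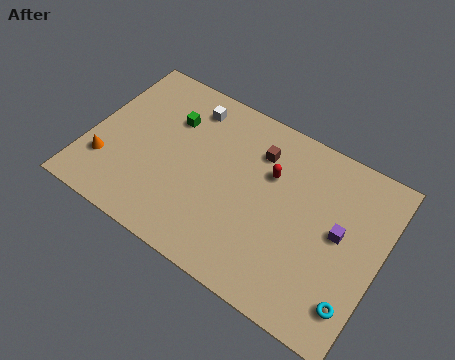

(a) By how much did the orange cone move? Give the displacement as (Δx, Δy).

(-1.4, -3.2)

The orange cone was at about (2.6, 5.9) and moved to about (1.2, 2.7).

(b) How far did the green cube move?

2.5

From (5.4, 4.8) to (4.0, 6.9), the green cube covered √(1.4² + 2.1²) ≈ 2.5 units.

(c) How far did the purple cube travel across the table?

2.3

The purple cube moved from about (11.7, 3.7) to (13.4, 5.2), a distance of √(1.7² + 1.5²) ≈ 2.3.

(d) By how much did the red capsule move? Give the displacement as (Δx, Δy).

(0.4, 0.5)

The red capsule started near (9.1, 6.0) and ended near (9.5, 6.5).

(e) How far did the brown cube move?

3.7

The brown cube was near (11.5, 5.0) before and (8.7, 7.4) after, so it travelled √(2.8² + 2.4²) ≈ 3.7 units.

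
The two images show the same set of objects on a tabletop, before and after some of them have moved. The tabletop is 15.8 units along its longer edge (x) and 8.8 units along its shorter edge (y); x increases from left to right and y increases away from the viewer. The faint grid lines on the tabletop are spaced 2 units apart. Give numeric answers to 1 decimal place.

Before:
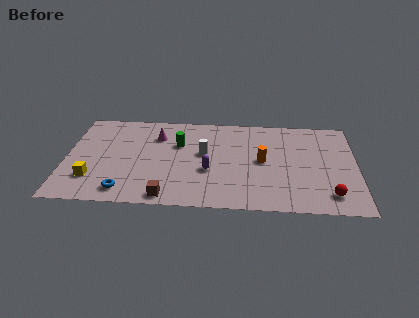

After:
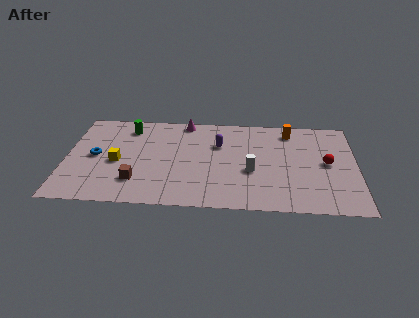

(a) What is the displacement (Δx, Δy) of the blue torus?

(-1.7, 3.1)

The blue torus started near (3.3, 1.3) and ended near (1.6, 4.4).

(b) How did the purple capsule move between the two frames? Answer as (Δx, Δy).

(0.5, 2.5)

The purple capsule was at about (7.8, 3.4) and moved to about (8.3, 5.9).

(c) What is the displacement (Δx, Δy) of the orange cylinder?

(1.5, 2.9)

The orange cylinder was at about (10.7, 4.5) and moved to about (12.2, 7.4).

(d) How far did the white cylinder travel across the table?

3.0

From (7.5, 5.0) to (10.1, 3.5), the white cylinder covered √(2.6² + 1.5²) ≈ 3.0 units.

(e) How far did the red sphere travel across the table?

2.9

The red sphere was near (14.3, 1.6) before and (14.2, 4.5) after, so it travelled √(0.1² + 2.9²) ≈ 2.9 units.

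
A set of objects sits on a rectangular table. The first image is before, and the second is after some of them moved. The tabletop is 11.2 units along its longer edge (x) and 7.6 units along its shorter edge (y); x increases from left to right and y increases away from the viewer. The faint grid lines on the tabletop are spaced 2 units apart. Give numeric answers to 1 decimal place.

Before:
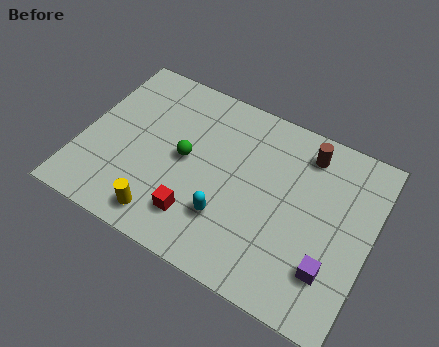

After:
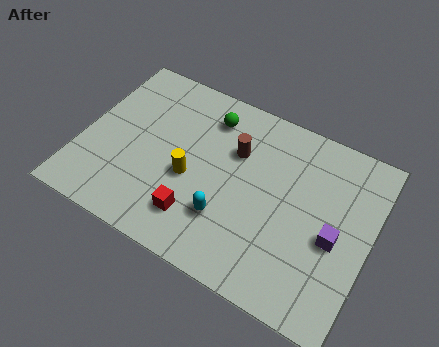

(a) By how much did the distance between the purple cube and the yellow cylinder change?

-0.8

Before: roughly 6.4 units apart; after: 5.6. That's 0.8 units closer together.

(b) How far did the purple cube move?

1.3

The purple cube moved from about (9.9, 2.0) to (9.9, 3.3), a distance of √(0.0² + 1.3²) ≈ 1.3.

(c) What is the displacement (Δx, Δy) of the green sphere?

(0.6, 2.2)

The green sphere started near (4.0, 3.9) and ended near (4.6, 6.1).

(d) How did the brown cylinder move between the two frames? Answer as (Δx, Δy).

(-2.6, -1.2)

From the two frames, the brown cylinder sits at roughly (8.4, 6.3) before and (5.8, 5.1) after.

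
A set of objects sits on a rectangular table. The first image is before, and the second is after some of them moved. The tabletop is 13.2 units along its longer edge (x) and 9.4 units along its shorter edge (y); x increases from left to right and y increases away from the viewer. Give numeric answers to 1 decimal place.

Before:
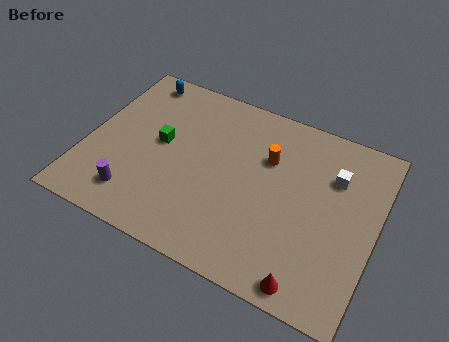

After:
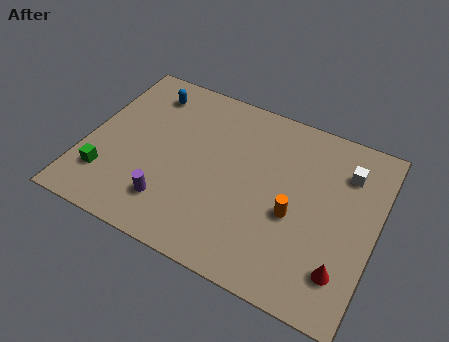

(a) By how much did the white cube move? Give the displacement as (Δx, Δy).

(0.5, 0.5)

From the two frames, the white cube sits at roughly (11.1, 6.6) before and (11.6, 7.1) after.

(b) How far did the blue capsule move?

0.8

The blue capsule moved from about (1.7, 8.3) to (2.3, 7.7), a distance of √(0.6² + 0.6²) ≈ 0.8.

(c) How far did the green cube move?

3.5

From (3.3, 5.1) to (1.2, 2.3), the green cube covered √(2.1² + 2.8²) ≈ 3.5 units.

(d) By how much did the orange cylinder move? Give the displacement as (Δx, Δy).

(1.5, -2.4)

The orange cylinder was at about (8.1, 6.3) and moved to about (9.6, 3.9).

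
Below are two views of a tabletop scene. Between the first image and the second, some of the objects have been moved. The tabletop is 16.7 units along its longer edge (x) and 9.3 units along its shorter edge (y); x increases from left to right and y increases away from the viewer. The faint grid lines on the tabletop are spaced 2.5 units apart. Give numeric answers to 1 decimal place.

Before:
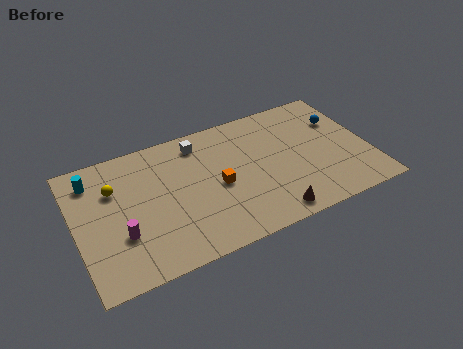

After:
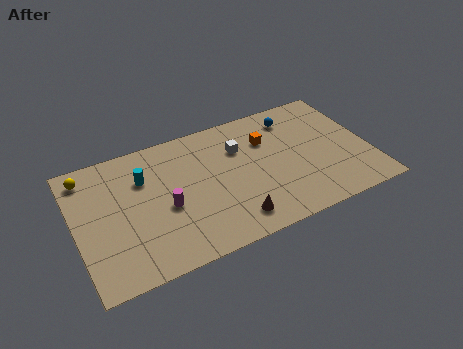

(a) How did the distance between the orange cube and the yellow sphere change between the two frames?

+4.2

The distance was about 6.1 in the first image and 10.3 in the second, so they moved 4.2 units further apart.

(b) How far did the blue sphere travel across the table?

2.9

From (15.4, 6.4) to (12.8, 7.6), the blue sphere covered √(2.6² + 1.2²) ≈ 2.9 units.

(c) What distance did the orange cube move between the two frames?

3.8

The orange cube moved from about (8.0, 4.3) to (11.1, 6.5), a distance of √(3.1² + 2.2²) ≈ 3.8.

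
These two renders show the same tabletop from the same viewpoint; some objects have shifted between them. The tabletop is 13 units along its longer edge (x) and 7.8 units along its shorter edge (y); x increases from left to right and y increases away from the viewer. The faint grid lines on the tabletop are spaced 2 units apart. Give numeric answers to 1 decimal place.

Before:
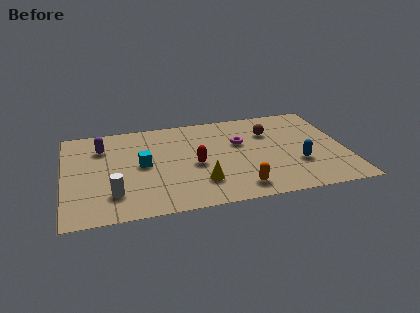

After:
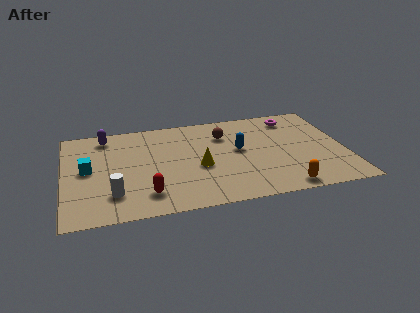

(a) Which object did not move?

the white cylinder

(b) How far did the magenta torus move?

3.1

The magenta torus was near (8.2, 4.9) before and (10.8, 6.5) after, so it travelled √(2.6² + 1.6²) ≈ 3.1 units.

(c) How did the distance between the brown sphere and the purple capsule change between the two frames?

-2.2

The distance was about 7.8 in the first image and 5.6 in the second, so they moved 2.2 units closer together.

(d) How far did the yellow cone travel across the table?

1.3

The yellow cone was near (6.2, 2.0) before and (6.2, 3.3) after, so it travelled √(0.0² + 1.3²) ≈ 1.3 units.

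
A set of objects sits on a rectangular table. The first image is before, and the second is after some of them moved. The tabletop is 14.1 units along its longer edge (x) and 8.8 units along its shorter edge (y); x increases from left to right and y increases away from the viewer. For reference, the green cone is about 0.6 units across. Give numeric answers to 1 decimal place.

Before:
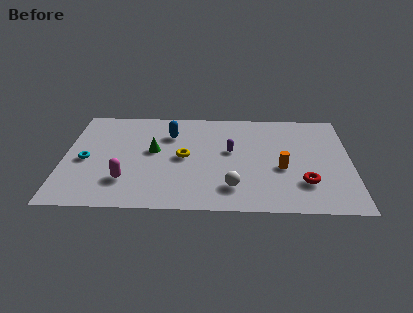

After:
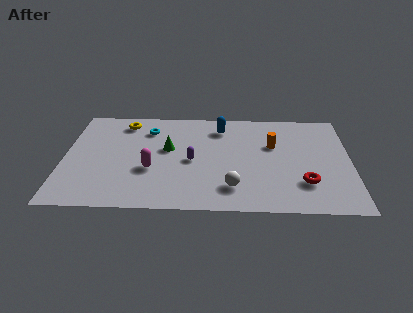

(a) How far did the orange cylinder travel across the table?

2.0

The orange cylinder was near (10.7, 3.6) before and (10.3, 5.6) after, so it travelled √(0.4² + 2.0²) ≈ 2.0 units.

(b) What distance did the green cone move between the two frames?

0.7

The green cone moved from about (4.4, 4.9) to (5.1, 5.1), a distance of √(0.7² + 0.2²) ≈ 0.7.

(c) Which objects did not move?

the white sphere and the red torus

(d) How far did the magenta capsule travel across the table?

1.6

The magenta capsule moved from about (3.1, 2.3) to (4.3, 3.3), a distance of √(1.2² + 1.0²) ≈ 1.6.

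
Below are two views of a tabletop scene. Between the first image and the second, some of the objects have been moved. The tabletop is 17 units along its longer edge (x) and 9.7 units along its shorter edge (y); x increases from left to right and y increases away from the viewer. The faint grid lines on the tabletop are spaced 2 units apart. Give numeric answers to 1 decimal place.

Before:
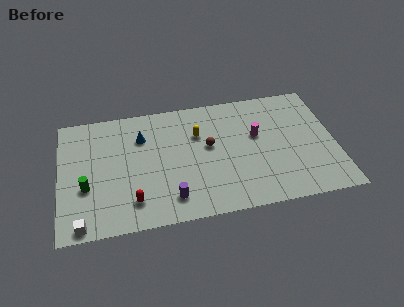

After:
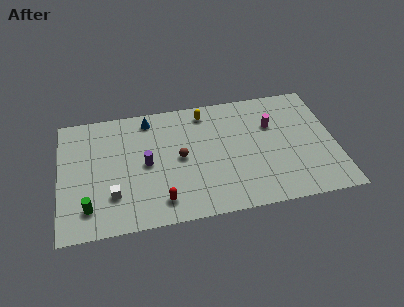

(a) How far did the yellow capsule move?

1.8

The yellow capsule was near (8.6, 6.6) before and (9.1, 8.3) after, so it travelled √(0.5² + 1.7²) ≈ 1.8 units.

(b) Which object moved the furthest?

the purple cylinder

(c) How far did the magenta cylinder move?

1.2

The magenta cylinder moved from about (12.2, 5.8) to (13.2, 6.5), a distance of √(1.0² + 0.7²) ≈ 1.2.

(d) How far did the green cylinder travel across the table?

1.6

From (1.6, 3.6) to (1.7, 2.0), the green cylinder covered √(0.1² + 1.6²) ≈ 1.6 units.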